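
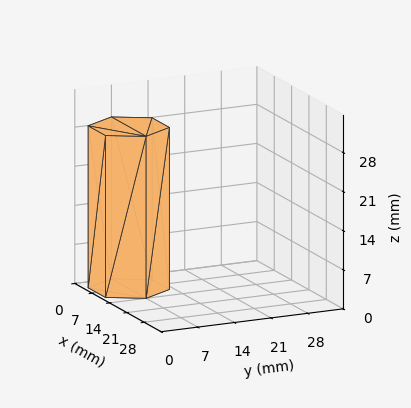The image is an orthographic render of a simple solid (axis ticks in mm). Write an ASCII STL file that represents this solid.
Reading the render: the shape is a regular 6-sided prism (a cylinder approximated with 6 flat sides), circumscribed radius ≈ 7 mm, height ≈ 29 mm (dimensions read to the nearest mm from the axis ticks). For the STL, each face is triangulated and given an outward normal.

solid part
  facet normal 0.0000 0.0000 -1.0000
    outer loop
      vertex 3.5 13.1 0.0
      vertex 10.5 13.1 0.0
      vertex 14.0 7.0 0.0
    endloop
  endfacet
  facet normal 0.0000 0.0000 -1.0000
    outer loop
      vertex 0.0 7.0 0.0
      vertex 3.5 13.1 0.0
      vertex 14.0 7.0 0.0
    endloop
  endfacet
  facet normal 0.0000 0.0000 -1.0000
    outer loop
      vertex 3.5 0.9 0.0
      vertex 0.0 7.0 0.0
      vertex 14.0 7.0 0.0
    endloop
  endfacet
  facet normal 0.0000 0.0000 -1.0000
    outer loop
      vertex 10.5 0.9 0.0
      vertex 3.5 0.9 0.0
      vertex 14.0 7.0 0.0
    endloop
  endfacet
  facet normal 0.0000 0.0000 1.0000
    outer loop
      vertex 14.0 7.0 29.0
      vertex 10.5 13.1 29.0
      vertex 3.5 13.1 29.0
    endloop
  endfacet
  facet normal 0.0000 0.0000 1.0000
    outer loop
      vertex 14.0 7.0 29.0
      vertex 3.5 13.1 29.0
      vertex 0.0 7.0 29.0
    endloop
  endfacet
  facet normal 0.0000 0.0000 1.0000
    outer loop
      vertex 14.0 7.0 29.0
      vertex 0.0 7.0 29.0
      vertex 3.5 0.9 29.0
    endloop
  endfacet
  facet normal 0.0000 0.0000 1.0000
    outer loop
      vertex 14.0 7.0 29.0
      vertex 3.5 0.9 29.0
      vertex 10.5 0.9 29.0
    endloop
  endfacet
  facet normal 0.8674 0.4977 0.0000
    outer loop
      vertex 14.0 7.0 0.0
      vertex 10.5 13.1 0.0
      vertex 10.5 13.1 29.0
    endloop
  endfacet
  facet normal 0.8674 0.4977 0.0000
    outer loop
      vertex 14.0 7.0 0.0
      vertex 10.5 13.1 29.0
      vertex 14.0 7.0 29.0
    endloop
  endfacet
  facet normal 0.0000 1.0000 0.0000
    outer loop
      vertex 10.5 13.1 0.0
      vertex 3.5 13.1 0.0
      vertex 3.5 13.1 29.0
    endloop
  endfacet
  facet normal 0.0000 1.0000 0.0000
    outer loop
      vertex 10.5 13.1 0.0
      vertex 3.5 13.1 29.0
      vertex 10.5 13.1 29.0
    endloop
  endfacet
  facet normal -0.8674 0.4977 0.0000
    outer loop
      vertex 3.5 13.1 0.0
      vertex 0.0 7.0 0.0
      vertex 0.0 7.0 29.0
    endloop
  endfacet
  facet normal -0.8674 0.4977 0.0000
    outer loop
      vertex 3.5 13.1 0.0
      vertex 0.0 7.0 29.0
      vertex 3.5 13.1 29.0
    endloop
  endfacet
  facet normal -0.8674 -0.4977 0.0000
    outer loop
      vertex 0.0 7.0 0.0
      vertex 3.5 0.9 0.0
      vertex 3.5 0.9 29.0
    endloop
  endfacet
  facet normal -0.8674 -0.4977 0.0000
    outer loop
      vertex 0.0 7.0 0.0
      vertex 3.5 0.9 29.0
      vertex 0.0 7.0 29.0
    endloop
  endfacet
  facet normal 0.0000 -1.0000 0.0000
    outer loop
      vertex 3.5 0.9 0.0
      vertex 10.5 0.9 0.0
      vertex 10.5 0.9 29.0
    endloop
  endfacet
  facet normal 0.0000 -1.0000 0.0000
    outer loop
      vertex 3.5 0.9 0.0
      vertex 10.5 0.9 29.0
      vertex 3.5 0.9 29.0
    endloop
  endfacet
  facet normal 0.8674 -0.4977 0.0000
    outer loop
      vertex 10.5 0.9 0.0
      vertex 14.0 7.0 0.0
      vertex 14.0 7.0 29.0
    endloop
  endfacet
  facet normal 0.8674 -0.4977 0.0000
    outer loop
      vertex 10.5 0.9 0.0
      vertex 14.0 7.0 29.0
      vertex 10.5 0.9 29.0
    endloop
  endfacet
endsolid part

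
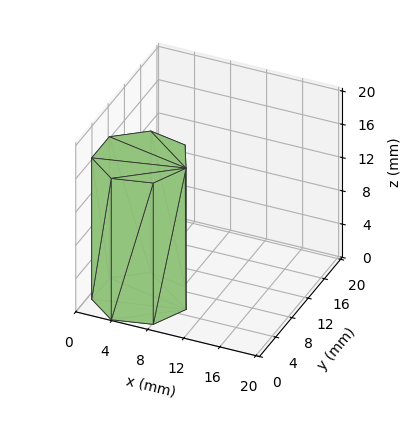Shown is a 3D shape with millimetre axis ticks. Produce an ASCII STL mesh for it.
Reading the render: the shape is a regular 7-sided prism (a cylinder approximated with 7 flat sides), circumscribed radius ≈ 5 mm, height ≈ 17 mm (dimensions read to the nearest mm from the axis ticks). For the STL, each face is triangulated and given an outward normal.

solid part
  facet normal 0.0000 0.0000 -1.0000
    outer loop
      vertex 3.89 9.87 0.00
      vertex 8.12 8.91 0.00
      vertex 10.00 5.00 0.00
    endloop
  endfacet
  facet normal 0.0000 0.0000 -1.0000
    outer loop
      vertex 0.50 7.17 0.00
      vertex 3.89 9.87 0.00
      vertex 10.00 5.00 0.00
    endloop
  endfacet
  facet normal 0.0000 0.0000 -1.0000
    outer loop
      vertex 0.50 2.83 0.00
      vertex 0.50 7.17 0.00
      vertex 10.00 5.00 0.00
    endloop
  endfacet
  facet normal 0.0000 0.0000 -1.0000
    outer loop
      vertex 3.89 0.13 0.00
      vertex 0.50 2.83 0.00
      vertex 10.00 5.00 0.00
    endloop
  endfacet
  facet normal 0.0000 0.0000 -1.0000
    outer loop
      vertex 8.12 1.09 0.00
      vertex 3.89 0.13 0.00
      vertex 10.00 5.00 0.00
    endloop
  endfacet
  facet normal 0.0000 0.0000 1.0000
    outer loop
      vertex 10.00 5.00 17.00
      vertex 8.12 8.91 17.00
      vertex 3.89 9.87 17.00
    endloop
  endfacet
  facet normal 0.0000 0.0000 1.0000
    outer loop
      vertex 10.00 5.00 17.00
      vertex 3.89 9.87 17.00
      vertex 0.50 7.17 17.00
    endloop
  endfacet
  facet normal 0.0000 0.0000 1.0000
    outer loop
      vertex 10.00 5.00 17.00
      vertex 0.50 7.17 17.00
      vertex 0.50 2.83 17.00
    endloop
  endfacet
  facet normal 0.0000 0.0000 1.0000
    outer loop
      vertex 10.00 5.00 17.00
      vertex 0.50 2.83 17.00
      vertex 3.89 0.13 17.00
    endloop
  endfacet
  facet normal 0.0000 0.0000 1.0000
    outer loop
      vertex 10.00 5.00 17.00
      vertex 3.89 0.13 17.00
      vertex 8.12 1.09 17.00
    endloop
  endfacet
  facet normal 0.9012 0.4333 0.0000
    outer loop
      vertex 10.00 5.00 0.00
      vertex 8.12 8.91 0.00
      vertex 8.12 8.91 17.00
    endloop
  endfacet
  facet normal 0.9012 0.4333 0.0000
    outer loop
      vertex 10.00 5.00 0.00
      vertex 8.12 8.91 17.00
      vertex 10.00 5.00 17.00
    endloop
  endfacet
  facet normal 0.2213 0.9752 0.0000
    outer loop
      vertex 8.12 8.91 0.00
      vertex 3.89 9.87 0.00
      vertex 3.89 9.87 17.00
    endloop
  endfacet
  facet normal 0.2213 0.9752 0.0000
    outer loop
      vertex 8.12 8.91 0.00
      vertex 3.89 9.87 17.00
      vertex 8.12 8.91 17.00
    endloop
  endfacet
  facet normal -0.6230 0.7822 0.0000
    outer loop
      vertex 3.89 9.87 0.00
      vertex 0.50 7.17 0.00
      vertex 0.50 7.17 17.00
    endloop
  endfacet
  facet normal -0.6230 0.7822 0.0000
    outer loop
      vertex 3.89 9.87 0.00
      vertex 0.50 7.17 17.00
      vertex 3.89 9.87 17.00
    endloop
  endfacet
  facet normal -1.0000 0.0000 0.0000
    outer loop
      vertex 0.50 7.17 0.00
      vertex 0.50 2.83 0.00
      vertex 0.50 2.83 17.00
    endloop
  endfacet
  facet normal -1.0000 0.0000 0.0000
    outer loop
      vertex 0.50 7.17 0.00
      vertex 0.50 2.83 17.00
      vertex 0.50 7.17 17.00
    endloop
  endfacet
  facet normal -0.6230 -0.7822 0.0000
    outer loop
      vertex 0.50 2.83 0.00
      vertex 3.89 0.13 0.00
      vertex 3.89 0.13 17.00
    endloop
  endfacet
  facet normal -0.6230 -0.7822 0.0000
    outer loop
      vertex 0.50 2.83 0.00
      vertex 3.89 0.13 17.00
      vertex 0.50 2.83 17.00
    endloop
  endfacet
  facet normal 0.2213 -0.9752 0.0000
    outer loop
      vertex 3.89 0.13 0.00
      vertex 8.12 1.09 0.00
      vertex 8.12 1.09 17.00
    endloop
  endfacet
  facet normal 0.2213 -0.9752 0.0000
    outer loop
      vertex 3.89 0.13 0.00
      vertex 8.12 1.09 17.00
      vertex 3.89 0.13 17.00
    endloop
  endfacet
  facet normal 0.9012 -0.4333 0.0000
    outer loop
      vertex 8.12 1.09 0.00
      vertex 10.00 5.00 0.00
      vertex 10.00 5.00 17.00
    endloop
  endfacet
  facet normal 0.9012 -0.4333 0.0000
    outer loop
      vertex 8.12 1.09 0.00
      vertex 10.00 5.00 17.00
      vertex 8.12 1.09 17.00
    endloop
  endfacet
endsolid part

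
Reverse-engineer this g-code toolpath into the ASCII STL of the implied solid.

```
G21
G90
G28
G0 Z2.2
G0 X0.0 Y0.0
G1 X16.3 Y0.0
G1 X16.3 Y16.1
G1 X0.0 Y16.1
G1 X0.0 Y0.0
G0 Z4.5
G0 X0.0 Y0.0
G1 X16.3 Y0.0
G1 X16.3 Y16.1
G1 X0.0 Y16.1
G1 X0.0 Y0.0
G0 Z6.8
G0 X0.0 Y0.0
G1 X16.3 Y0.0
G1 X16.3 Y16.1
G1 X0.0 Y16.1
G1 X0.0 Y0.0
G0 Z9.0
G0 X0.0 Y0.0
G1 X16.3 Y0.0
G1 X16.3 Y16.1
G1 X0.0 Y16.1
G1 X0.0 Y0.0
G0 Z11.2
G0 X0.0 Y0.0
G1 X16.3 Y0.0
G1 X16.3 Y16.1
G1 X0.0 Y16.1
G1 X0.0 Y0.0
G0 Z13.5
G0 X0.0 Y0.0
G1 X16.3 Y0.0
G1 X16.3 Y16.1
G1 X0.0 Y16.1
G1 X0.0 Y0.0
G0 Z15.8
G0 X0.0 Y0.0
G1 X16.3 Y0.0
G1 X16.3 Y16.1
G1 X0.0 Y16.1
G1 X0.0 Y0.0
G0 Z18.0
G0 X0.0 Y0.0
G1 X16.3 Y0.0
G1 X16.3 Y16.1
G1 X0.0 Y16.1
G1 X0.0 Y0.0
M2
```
solid part
  facet normal 0.0000 0.0000 -1.0000
    outer loop
      vertex 16.3 16.1 0.0
      vertex 16.3 0.0 0.0
      vertex 0.0 0.0 0.0
    endloop
  endfacet
  facet normal 0.0000 0.0000 -1.0000
    outer loop
      vertex 0.0 16.1 0.0
      vertex 16.3 16.1 0.0
      vertex 0.0 0.0 0.0
    endloop
  endfacet
  facet normal 0.0000 0.0000 1.0000
    outer loop
      vertex 0.0 0.0 18.0
      vertex 16.3 0.0 18.0
      vertex 16.3 16.1 18.0
    endloop
  endfacet
  facet normal 0.0000 0.0000 1.0000
    outer loop
      vertex 0.0 0.0 18.0
      vertex 16.3 16.1 18.0
      vertex 0.0 16.1 18.0
    endloop
  endfacet
  facet normal 0.0000 -1.0000 0.0000
    outer loop
      vertex 0.0 0.0 0.0
      vertex 16.3 0.0 0.0
      vertex 16.3 0.0 18.0
    endloop
  endfacet
  facet normal 0.0000 -1.0000 0.0000
    outer loop
      vertex 0.0 0.0 0.0
      vertex 16.3 0.0 18.0
      vertex 0.0 0.0 18.0
    endloop
  endfacet
  facet normal 0.0000 1.0000 0.0000
    outer loop
      vertex 16.3 16.1 18.0
      vertex 16.3 16.1 0.0
      vertex 0.0 16.1 0.0
    endloop
  endfacet
  facet normal 0.0000 1.0000 0.0000
    outer loop
      vertex 0.0 16.1 18.0
      vertex 16.3 16.1 18.0
      vertex 0.0 16.1 0.0
    endloop
  endfacet
  facet normal -1.0000 0.0000 0.0000
    outer loop
      vertex 0.0 16.1 18.0
      vertex 0.0 16.1 0.0
      vertex 0.0 0.0 0.0
    endloop
  endfacet
  facet normal -1.0000 0.0000 0.0000
    outer loop
      vertex 0.0 0.0 18.0
      vertex 0.0 16.1 18.0
      vertex 0.0 0.0 0.0
    endloop
  endfacet
  facet normal 1.0000 0.0000 0.0000
    outer loop
      vertex 16.3 0.0 0.0
      vertex 16.3 16.1 0.0
      vertex 16.3 16.1 18.0
    endloop
  endfacet
  facet normal 1.0000 0.0000 0.0000
    outer loop
      vertex 16.3 0.0 0.0
      vertex 16.3 16.1 18.0
      vertex 16.3 0.0 18.0
    endloop
  endfacet
endsolid part

The G0 Z moves step by Δz≈2.2 mm. Every layer's G1 loop is the same polygon, so the solid is a straight extrusion of it from z=0 to z≈18. Closing with flat bottom and top caps and triangulating gives 12 facets — a rectangular box, roughly 16.3 × 16.1 mm footprint and 18 mm tall.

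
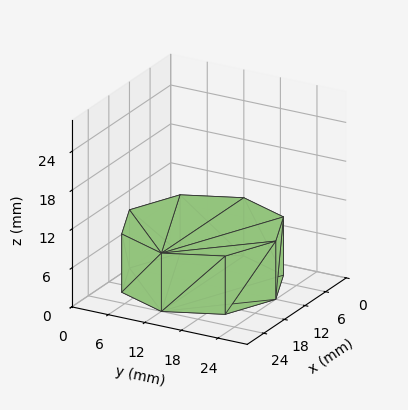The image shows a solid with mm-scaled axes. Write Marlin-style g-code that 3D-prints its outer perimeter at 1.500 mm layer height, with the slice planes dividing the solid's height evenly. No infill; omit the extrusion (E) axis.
Reading the render: the shape is a regular 8-sided prism (a cylinder approximated with 8 flat sides), circumscribed radius ≈ 12 mm, height ≈ 9 mm (dimensions read to the nearest mm from the axis ticks). For the g-code, the solid's height is divided into equal slices at the stated Δz and each level perimeter traced with G1 moves after a G0 lift.

; perimeter-only toolpath
G21 ; units = mm
G90 ; absolute positioning
G28 ; home
; layer 1
G0 Z1.500
G0 X24.000 Y12.000
G1 X20.485 Y20.485
G1 X12.000 Y24.000
G1 X3.515 Y20.485
G1 X0.000 Y12.000
G1 X3.515 Y3.515
G1 X12.000 Y0.000
G1 X20.485 Y3.515
G1 X24.000 Y12.000
; layer 2
G0 Z3.000
G0 X24.000 Y12.000
G1 X20.485 Y20.485
G1 X12.000 Y24.000
G1 X3.515 Y20.485
G1 X0.000 Y12.000
G1 X3.515 Y3.515
G1 X12.000 Y0.000
G1 X20.485 Y3.515
G1 X24.000 Y12.000
; layer 3
G0 Z4.500
G0 X24.000 Y12.000
G1 X20.485 Y20.485
G1 X12.000 Y24.000
G1 X3.515 Y20.485
G1 X0.000 Y12.000
G1 X3.515 Y3.515
G1 X12.000 Y0.000
G1 X20.485 Y3.515
G1 X24.000 Y12.000
; layer 4
G0 Z6.000
G0 X24.000 Y12.000
G1 X20.485 Y20.485
G1 X12.000 Y24.000
G1 X3.515 Y20.485
G1 X0.000 Y12.000
G1 X3.515 Y3.515
G1 X12.000 Y0.000
G1 X20.485 Y3.515
G1 X24.000 Y12.000
; layer 5
G0 Z7.500
G0 X24.000 Y12.000
G1 X20.485 Y20.485
G1 X12.000 Y24.000
G1 X3.515 Y20.485
G1 X0.000 Y12.000
G1 X3.515 Y3.515
G1 X12.000 Y0.000
G1 X20.485 Y3.515
G1 X24.000 Y12.000
; layer 6
G0 Z9.000
G0 X24.000 Y12.000
G1 X20.485 Y20.485
G1 X12.000 Y24.000
G1 X3.515 Y20.485
G1 X0.000 Y12.000
G1 X3.515 Y3.515
G1 X12.000 Y0.000
G1 X20.485 Y3.515
G1 X24.000 Y12.000
M2 ; end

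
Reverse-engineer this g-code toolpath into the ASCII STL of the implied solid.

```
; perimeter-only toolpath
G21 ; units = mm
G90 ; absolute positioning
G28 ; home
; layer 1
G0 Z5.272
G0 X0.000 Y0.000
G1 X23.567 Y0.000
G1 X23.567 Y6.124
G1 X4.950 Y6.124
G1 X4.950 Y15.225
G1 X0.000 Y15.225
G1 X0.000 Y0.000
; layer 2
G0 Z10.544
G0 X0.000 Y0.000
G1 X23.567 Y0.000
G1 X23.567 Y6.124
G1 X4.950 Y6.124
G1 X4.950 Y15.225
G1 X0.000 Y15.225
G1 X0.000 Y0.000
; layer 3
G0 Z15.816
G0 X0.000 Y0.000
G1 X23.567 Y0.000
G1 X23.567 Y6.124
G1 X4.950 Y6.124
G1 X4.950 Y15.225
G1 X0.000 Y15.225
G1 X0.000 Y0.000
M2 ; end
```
solid part
  facet normal 0.0000 0.0000 -1.0000
    outer loop
      vertex 23.567 6.124 0.000
      vertex 23.567 0.000 0.000
      vertex 0.000 0.000 0.000
    endloop
  endfacet
  facet normal 0.0000 0.0000 -1.0000
    outer loop
      vertex 4.950 6.124 0.000
      vertex 23.567 6.124 0.000
      vertex 0.000 0.000 0.000
    endloop
  endfacet
  facet normal 0.0000 0.0000 -1.0000
    outer loop
      vertex 4.950 15.225 0.000
      vertex 4.950 6.124 0.000
      vertex 0.000 0.000 0.000
    endloop
  endfacet
  facet normal 0.0000 0.0000 -1.0000
    outer loop
      vertex 0.000 15.225 0.000
      vertex 4.950 15.225 0.000
      vertex 0.000 0.000 0.000
    endloop
  endfacet
  facet normal 0.0000 0.0000 1.0000
    outer loop
      vertex 0.000 0.000 15.816
      vertex 23.567 0.000 15.816
      vertex 23.567 6.124 15.816
    endloop
  endfacet
  facet normal 0.0000 0.0000 1.0000
    outer loop
      vertex 0.000 0.000 15.816
      vertex 23.567 6.124 15.816
      vertex 4.950 6.124 15.816
    endloop
  endfacet
  facet normal 0.0000 0.0000 1.0000
    outer loop
      vertex 0.000 0.000 15.816
      vertex 4.950 6.124 15.816
      vertex 4.950 15.225 15.816
    endloop
  endfacet
  facet normal 0.0000 0.0000 1.0000
    outer loop
      vertex 0.000 0.000 15.816
      vertex 4.950 15.225 15.816
      vertex 0.000 15.225 15.816
    endloop
  endfacet
  facet normal 0.0000 -1.0000 0.0000
    outer loop
      vertex 0.000 0.000 0.000
      vertex 23.567 0.000 0.000
      vertex 23.567 0.000 15.816
    endloop
  endfacet
  facet normal 0.0000 -1.0000 0.0000
    outer loop
      vertex 0.000 0.000 0.000
      vertex 23.567 0.000 15.816
      vertex 0.000 0.000 15.816
    endloop
  endfacet
  facet normal 1.0000 0.0000 0.0000
    outer loop
      vertex 23.567 0.000 0.000
      vertex 23.567 6.124 0.000
      vertex 23.567 6.124 15.816
    endloop
  endfacet
  facet normal 1.0000 0.0000 0.0000
    outer loop
      vertex 23.567 0.000 0.000
      vertex 23.567 6.124 15.816
      vertex 23.567 0.000 15.816
    endloop
  endfacet
  facet normal 0.0000 1.0000 0.0000
    outer loop
      vertex 23.567 6.124 0.000
      vertex 4.950 6.124 0.000
      vertex 4.950 6.124 15.816
    endloop
  endfacet
  facet normal 0.0000 1.0000 0.0000
    outer loop
      vertex 23.567 6.124 0.000
      vertex 4.950 6.124 15.816
      vertex 23.567 6.124 15.816
    endloop
  endfacet
  facet normal 1.0000 0.0000 0.0000
    outer loop
      vertex 4.950 6.124 0.000
      vertex 4.950 15.225 0.000
      vertex 4.950 15.225 15.816
    endloop
  endfacet
  facet normal 1.0000 0.0000 0.0000
    outer loop
      vertex 4.950 6.124 0.000
      vertex 4.950 15.225 15.816
      vertex 4.950 6.124 15.816
    endloop
  endfacet
  facet normal 0.0000 1.0000 0.0000
    outer loop
      vertex 4.950 15.225 0.000
      vertex 0.000 15.225 0.000
      vertex 0.000 15.225 15.816
    endloop
  endfacet
  facet normal 0.0000 1.0000 0.0000
    outer loop
      vertex 4.950 15.225 0.000
      vertex 0.000 15.225 15.816
      vertex 4.950 15.225 15.816
    endloop
  endfacet
  facet normal -1.0000 0.0000 0.0000
    outer loop
      vertex 0.000 15.225 0.000
      vertex 0.000 0.000 0.000
      vertex 0.000 0.000 15.816
    endloop
  endfacet
  facet normal -1.0000 0.0000 0.0000
    outer loop
      vertex 0.000 15.225 0.000
      vertex 0.000 0.000 15.816
      vertex 0.000 15.225 15.816
    endloop
  endfacet
endsolid part

The G0 Z moves step by Δz≈5.272 mm. Every layer's G1 loop is the same polygon, so the solid is a straight extrusion of it from z=0 to z≈15.8. Closing with flat bottom and top caps and triangulating gives 20 facets — an L-shaped prism: outer 23.6 × 15.2 mm, arm thicknesses ≈ 6.12 mm (horizontal) and 4.95 mm (vertical), extruded 15.8 mm in z.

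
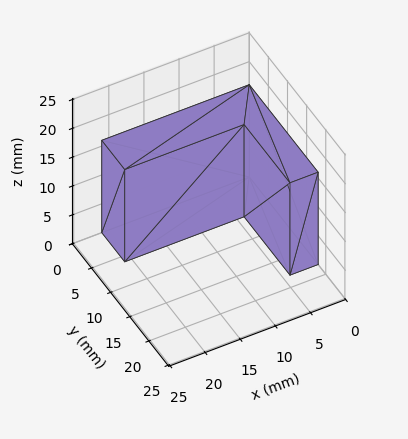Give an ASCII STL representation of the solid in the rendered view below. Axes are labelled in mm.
Reading the render: the shape is an L-shaped prism: outer 21 × 18 mm, arm thicknesses ≈ 6 mm (horizontal) and 4 mm (vertical), extruded 16 mm in z (dimensions read to the nearest mm from the axis ticks). For the STL, each face is triangulated and given an outward normal.

solid part
  facet normal 0.0000 0.0000 -1.0000
    outer loop
      vertex 21.0 6.0 0.0
      vertex 21.0 0.0 0.0
      vertex 0.0 0.0 0.0
    endloop
  endfacet
  facet normal 0.0000 0.0000 -1.0000
    outer loop
      vertex 4.0 6.0 0.0
      vertex 21.0 6.0 0.0
      vertex 0.0 0.0 0.0
    endloop
  endfacet
  facet normal 0.0000 0.0000 -1.0000
    outer loop
      vertex 4.0 18.0 0.0
      vertex 4.0 6.0 0.0
      vertex 0.0 0.0 0.0
    endloop
  endfacet
  facet normal 0.0000 0.0000 -1.0000
    outer loop
      vertex 0.0 18.0 0.0
      vertex 4.0 18.0 0.0
      vertex 0.0 0.0 0.0
    endloop
  endfacet
  facet normal 0.0000 0.0000 1.0000
    outer loop
      vertex 0.0 0.0 16.0
      vertex 21.0 0.0 16.0
      vertex 21.0 6.0 16.0
    endloop
  endfacet
  facet normal 0.0000 0.0000 1.0000
    outer loop
      vertex 0.0 0.0 16.0
      vertex 21.0 6.0 16.0
      vertex 4.0 6.0 16.0
    endloop
  endfacet
  facet normal 0.0000 0.0000 1.0000
    outer loop
      vertex 0.0 0.0 16.0
      vertex 4.0 6.0 16.0
      vertex 4.0 18.0 16.0
    endloop
  endfacet
  facet normal 0.0000 0.0000 1.0000
    outer loop
      vertex 0.0 0.0 16.0
      vertex 4.0 18.0 16.0
      vertex 0.0 18.0 16.0
    endloop
  endfacet
  facet normal 0.0000 -1.0000 0.0000
    outer loop
      vertex 0.0 0.0 0.0
      vertex 21.0 0.0 0.0
      vertex 21.0 0.0 16.0
    endloop
  endfacet
  facet normal 0.0000 -1.0000 0.0000
    outer loop
      vertex 0.0 0.0 0.0
      vertex 21.0 0.0 16.0
      vertex 0.0 0.0 16.0
    endloop
  endfacet
  facet normal 1.0000 0.0000 0.0000
    outer loop
      vertex 21.0 0.0 0.0
      vertex 21.0 6.0 0.0
      vertex 21.0 6.0 16.0
    endloop
  endfacet
  facet normal 1.0000 0.0000 0.0000
    outer loop
      vertex 21.0 0.0 0.0
      vertex 21.0 6.0 16.0
      vertex 21.0 0.0 16.0
    endloop
  endfacet
  facet normal 0.0000 1.0000 0.0000
    outer loop
      vertex 21.0 6.0 0.0
      vertex 4.0 6.0 0.0
      vertex 4.0 6.0 16.0
    endloop
  endfacet
  facet normal 0.0000 1.0000 0.0000
    outer loop
      vertex 21.0 6.0 0.0
      vertex 4.0 6.0 16.0
      vertex 21.0 6.0 16.0
    endloop
  endfacet
  facet normal 1.0000 0.0000 0.0000
    outer loop
      vertex 4.0 6.0 0.0
      vertex 4.0 18.0 0.0
      vertex 4.0 18.0 16.0
    endloop
  endfacet
  facet normal 1.0000 0.0000 0.0000
    outer loop
      vertex 4.0 6.0 0.0
      vertex 4.0 18.0 16.0
      vertex 4.0 6.0 16.0
    endloop
  endfacet
  facet normal 0.0000 1.0000 0.0000
    outer loop
      vertex 4.0 18.0 0.0
      vertex 0.0 18.0 0.0
      vertex 0.0 18.0 16.0
    endloop
  endfacet
  facet normal 0.0000 1.0000 0.0000
    outer loop
      vertex 4.0 18.0 0.0
      vertex 0.0 18.0 16.0
      vertex 4.0 18.0 16.0
    endloop
  endfacet
  facet normal -1.0000 0.0000 0.0000
    outer loop
      vertex 0.0 18.0 0.0
      vertex 0.0 0.0 0.0
      vertex 0.0 0.0 16.0
    endloop
  endfacet
  facet normal -1.0000 0.0000 0.0000
    outer loop
      vertex 0.0 18.0 0.0
      vertex 0.0 0.0 16.0
      vertex 0.0 18.0 16.0
    endloop
  endfacet
endsolid part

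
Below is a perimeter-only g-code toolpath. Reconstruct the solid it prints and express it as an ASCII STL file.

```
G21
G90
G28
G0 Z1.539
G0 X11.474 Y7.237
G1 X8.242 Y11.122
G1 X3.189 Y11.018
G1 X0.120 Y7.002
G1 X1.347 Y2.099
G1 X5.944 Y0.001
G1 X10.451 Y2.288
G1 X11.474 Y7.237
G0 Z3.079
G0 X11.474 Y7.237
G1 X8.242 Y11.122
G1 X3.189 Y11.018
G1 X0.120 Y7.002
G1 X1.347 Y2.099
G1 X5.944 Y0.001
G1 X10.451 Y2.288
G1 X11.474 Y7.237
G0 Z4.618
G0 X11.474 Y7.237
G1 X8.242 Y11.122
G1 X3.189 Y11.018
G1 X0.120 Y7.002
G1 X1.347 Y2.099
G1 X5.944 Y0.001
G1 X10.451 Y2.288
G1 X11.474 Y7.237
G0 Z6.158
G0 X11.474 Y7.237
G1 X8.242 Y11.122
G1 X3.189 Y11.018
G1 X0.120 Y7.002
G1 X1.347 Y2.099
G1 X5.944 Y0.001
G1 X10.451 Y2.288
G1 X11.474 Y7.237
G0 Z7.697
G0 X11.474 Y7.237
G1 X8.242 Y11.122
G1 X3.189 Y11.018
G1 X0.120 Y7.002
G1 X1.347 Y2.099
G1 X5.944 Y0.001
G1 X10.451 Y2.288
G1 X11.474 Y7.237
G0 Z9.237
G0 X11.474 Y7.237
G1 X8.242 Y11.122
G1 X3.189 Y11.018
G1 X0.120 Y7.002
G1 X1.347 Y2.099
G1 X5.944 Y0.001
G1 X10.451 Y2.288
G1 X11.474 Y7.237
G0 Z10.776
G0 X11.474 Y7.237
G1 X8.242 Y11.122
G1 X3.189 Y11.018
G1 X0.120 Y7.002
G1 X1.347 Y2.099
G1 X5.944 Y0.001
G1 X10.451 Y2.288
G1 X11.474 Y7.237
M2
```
solid part
  facet normal 0.0000 0.0000 -1.0000
    outer loop
      vertex 3.189 11.018 0.000
      vertex 8.242 11.122 0.000
      vertex 11.474 7.237 0.000
    endloop
  endfacet
  facet normal 0.0000 0.0000 -1.0000
    outer loop
      vertex 0.120 7.002 0.000
      vertex 3.189 11.018 0.000
      vertex 11.474 7.237 0.000
    endloop
  endfacet
  facet normal 0.0000 0.0000 -1.0000
    outer loop
      vertex 1.347 2.099 0.000
      vertex 0.120 7.002 0.000
      vertex 11.474 7.237 0.000
    endloop
  endfacet
  facet normal 0.0000 0.0000 -1.0000
    outer loop
      vertex 5.944 0.001 0.000
      vertex 1.347 2.099 0.000
      vertex 11.474 7.237 0.000
    endloop
  endfacet
  facet normal 0.0000 0.0000 -1.0000
    outer loop
      vertex 10.451 2.288 0.000
      vertex 5.944 0.001 0.000
      vertex 11.474 7.237 0.000
    endloop
  endfacet
  facet normal 0.0000 0.0000 1.0000
    outer loop
      vertex 11.474 7.237 10.776
      vertex 8.242 11.122 10.776
      vertex 3.189 11.018 10.776
    endloop
  endfacet
  facet normal 0.0000 0.0000 1.0000
    outer loop
      vertex 11.474 7.237 10.776
      vertex 3.189 11.018 10.776
      vertex 0.120 7.002 10.776
    endloop
  endfacet
  facet normal 0.0000 0.0000 1.0000
    outer loop
      vertex 11.474 7.237 10.776
      vertex 0.120 7.002 10.776
      vertex 1.347 2.099 10.776
    endloop
  endfacet
  facet normal 0.0000 0.0000 1.0000
    outer loop
      vertex 11.474 7.237 10.776
      vertex 1.347 2.099 10.776
      vertex 5.944 0.001 10.776
    endloop
  endfacet
  facet normal 0.0000 0.0000 1.0000
    outer loop
      vertex 11.474 7.237 10.776
      vertex 5.944 0.001 10.776
      vertex 10.451 2.288 10.776
    endloop
  endfacet
  facet normal 0.7688 0.6395 0.0000
    outer loop
      vertex 11.474 7.237 0.000
      vertex 8.242 11.122 0.000
      vertex 8.242 11.122 10.776
    endloop
  endfacet
  facet normal 0.7688 0.6395 0.0000
    outer loop
      vertex 11.474 7.237 0.000
      vertex 8.242 11.122 10.776
      vertex 11.474 7.237 10.776
    endloop
  endfacet
  facet normal -0.0206 0.9998 0.0000
    outer loop
      vertex 8.242 11.122 0.000
      vertex 3.189 11.018 0.000
      vertex 3.189 11.018 10.776
    endloop
  endfacet
  facet normal -0.0206 0.9998 0.0000
    outer loop
      vertex 8.242 11.122 0.000
      vertex 3.189 11.018 10.776
      vertex 8.242 11.122 10.776
    endloop
  endfacet
  facet normal -0.7946 0.6072 0.0000
    outer loop
      vertex 3.189 11.018 0.000
      vertex 0.120 7.002 0.000
      vertex 0.120 7.002 10.776
    endloop
  endfacet
  facet normal -0.7946 0.6072 0.0000
    outer loop
      vertex 3.189 11.018 0.000
      vertex 0.120 7.002 10.776
      vertex 3.189 11.018 10.776
    endloop
  endfacet
  facet normal -0.9701 -0.2428 0.0000
    outer loop
      vertex 0.120 7.002 0.000
      vertex 1.347 2.099 0.000
      vertex 1.347 2.099 10.776
    endloop
  endfacet
  facet normal -0.9701 -0.2428 0.0000
    outer loop
      vertex 0.120 7.002 0.000
      vertex 1.347 2.099 10.776
      vertex 0.120 7.002 10.776
    endloop
  endfacet
  facet normal -0.4152 -0.9097 0.0000
    outer loop
      vertex 1.347 2.099 0.000
      vertex 5.944 0.001 0.000
      vertex 5.944 0.001 10.776
    endloop
  endfacet
  facet normal -0.4152 -0.9097 0.0000
    outer loop
      vertex 1.347 2.099 0.000
      vertex 5.944 0.001 10.776
      vertex 1.347 2.099 10.776
    endloop
  endfacet
  facet normal 0.4525 -0.8918 0.0000
    outer loop
      vertex 5.944 0.001 0.000
      vertex 10.451 2.288 0.000
      vertex 10.451 2.288 10.776
    endloop
  endfacet
  facet normal 0.4525 -0.8918 0.0000
    outer loop
      vertex 5.944 0.001 0.000
      vertex 10.451 2.288 10.776
      vertex 5.944 0.001 10.776
    endloop
  endfacet
  facet normal 0.9793 -0.2024 0.0000
    outer loop
      vertex 10.451 2.288 0.000
      vertex 11.474 7.237 0.000
      vertex 11.474 7.237 10.776
    endloop
  endfacet
  facet normal 0.9793 -0.2024 0.0000
    outer loop
      vertex 10.451 2.288 0.000
      vertex 11.474 7.237 10.776
      vertex 10.451 2.288 10.776
    endloop
  endfacet
endsolid part

The G0 Z moves step by Δz≈1.539 mm. Every layer's G1 loop is the same polygon, so the solid is a straight extrusion of it from z=0 to z≈10.8. Closing with flat bottom and top caps and triangulating gives 24 facets — a regular 7-sided prism (a cylinder approximated with 7 flat sides), circumscribed radius ≈ 5.82 mm, height ≈ 10.8 mm.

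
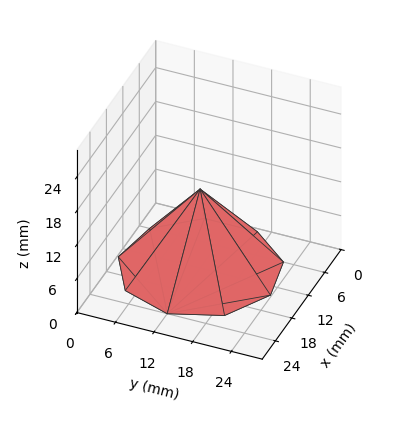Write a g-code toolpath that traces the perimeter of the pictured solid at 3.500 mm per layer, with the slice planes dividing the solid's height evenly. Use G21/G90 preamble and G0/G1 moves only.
Reading the render: the shape is a regular 9-sided pyramid, base circumscribed radius ≈ 12 mm, apex at z ≈ 14 mm (dimensions read to the nearest mm from the axis ticks). For the g-code, the solid's height is divided into equal slices at the stated Δz and each level perimeter traced with G1 moves after a G0 lift.

; perimeter-only toolpath
G21 ; units = mm
G90 ; absolute positioning
G28 ; home
; layer 1
G0 Z3.500
G0 X21.000 Y12.000
G1 X18.895 Y17.785
G1 X13.563 Y20.864
G1 X7.500 Y19.794
G1 X3.543 Y15.078
G1 X3.543 Y8.922
G1 X7.500 Y4.206
G1 X13.563 Y3.136
G1 X18.895 Y6.215
G1 X21.000 Y12.000
; layer 2
G0 Z7.000
G0 X18.000 Y12.000
G1 X16.596 Y15.857
G1 X13.042 Y17.909
G1 X9.000 Y17.196
G1 X6.362 Y14.052
G1 X6.362 Y9.948
G1 X9.000 Y6.804
G1 X13.042 Y6.091
G1 X16.596 Y8.143
G1 X18.000 Y12.000
; layer 3
G0 Z10.500
G0 X15.000 Y12.000
G1 X14.298 Y13.928
G1 X12.521 Y14.954
G1 X10.500 Y14.598
G1 X9.181 Y13.026
G1 X9.181 Y10.974
G1 X10.500 Y9.402
G1 X12.521 Y9.046
G1 X14.298 Y10.072
G1 X15.000 Y12.000
M2 ; end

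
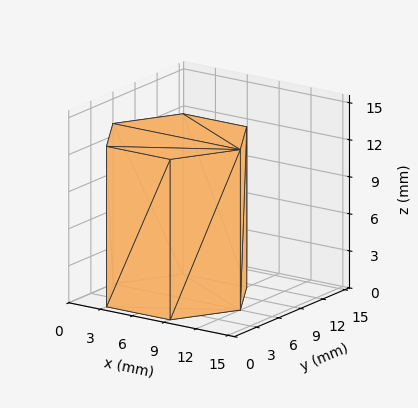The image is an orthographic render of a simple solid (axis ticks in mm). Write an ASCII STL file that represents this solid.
Reading the render: the shape is a regular 6-sided prism (a cylinder approximated with 6 flat sides), circumscribed radius ≈ 6 mm, height ≈ 13 mm (dimensions read to the nearest mm from the axis ticks). For the STL, each face is triangulated and given an outward normal.

solid part
  facet normal 0.0000 0.0000 -1.0000
    outer loop
      vertex 3.0 11.2 0.0
      vertex 9.0 11.2 0.0
      vertex 12.0 6.0 0.0
    endloop
  endfacet
  facet normal 0.0000 0.0000 -1.0000
    outer loop
      vertex 0.0 6.0 0.0
      vertex 3.0 11.2 0.0
      vertex 12.0 6.0 0.0
    endloop
  endfacet
  facet normal 0.0000 0.0000 -1.0000
    outer loop
      vertex 3.0 0.8 0.0
      vertex 0.0 6.0 0.0
      vertex 12.0 6.0 0.0
    endloop
  endfacet
  facet normal 0.0000 0.0000 -1.0000
    outer loop
      vertex 9.0 0.8 0.0
      vertex 3.0 0.8 0.0
      vertex 12.0 6.0 0.0
    endloop
  endfacet
  facet normal 0.0000 0.0000 1.0000
    outer loop
      vertex 12.0 6.0 13.0
      vertex 9.0 11.2 13.0
      vertex 3.0 11.2 13.0
    endloop
  endfacet
  facet normal 0.0000 0.0000 1.0000
    outer loop
      vertex 12.0 6.0 13.0
      vertex 3.0 11.2 13.0
      vertex 0.0 6.0 13.0
    endloop
  endfacet
  facet normal 0.0000 0.0000 1.0000
    outer loop
      vertex 12.0 6.0 13.0
      vertex 0.0 6.0 13.0
      vertex 3.0 0.8 13.0
    endloop
  endfacet
  facet normal 0.0000 0.0000 1.0000
    outer loop
      vertex 12.0 6.0 13.0
      vertex 3.0 0.8 13.0
      vertex 9.0 0.8 13.0
    endloop
  endfacet
  facet normal 0.8662 0.4997 0.0000
    outer loop
      vertex 12.0 6.0 0.0
      vertex 9.0 11.2 0.0
      vertex 9.0 11.2 13.0
    endloop
  endfacet
  facet normal 0.8662 0.4997 0.0000
    outer loop
      vertex 12.0 6.0 0.0
      vertex 9.0 11.2 13.0
      vertex 12.0 6.0 13.0
    endloop
  endfacet
  facet normal 0.0000 1.0000 0.0000
    outer loop
      vertex 9.0 11.2 0.0
      vertex 3.0 11.2 0.0
      vertex 3.0 11.2 13.0
    endloop
  endfacet
  facet normal 0.0000 1.0000 0.0000
    outer loop
      vertex 9.0 11.2 0.0
      vertex 3.0 11.2 13.0
      vertex 9.0 11.2 13.0
    endloop
  endfacet
  facet normal -0.8662 0.4997 0.0000
    outer loop
      vertex 3.0 11.2 0.0
      vertex 0.0 6.0 0.0
      vertex 0.0 6.0 13.0
    endloop
  endfacet
  facet normal -0.8662 0.4997 0.0000
    outer loop
      vertex 3.0 11.2 0.0
      vertex 0.0 6.0 13.0
      vertex 3.0 11.2 13.0
    endloop
  endfacet
  facet normal -0.8662 -0.4997 0.0000
    outer loop
      vertex 0.0 6.0 0.0
      vertex 3.0 0.8 0.0
      vertex 3.0 0.8 13.0
    endloop
  endfacet
  facet normal -0.8662 -0.4997 0.0000
    outer loop
      vertex 0.0 6.0 0.0
      vertex 3.0 0.8 13.0
      vertex 0.0 6.0 13.0
    endloop
  endfacet
  facet normal 0.0000 -1.0000 0.0000
    outer loop
      vertex 3.0 0.8 0.0
      vertex 9.0 0.8 0.0
      vertex 9.0 0.8 13.0
    endloop
  endfacet
  facet normal 0.0000 -1.0000 0.0000
    outer loop
      vertex 3.0 0.8 0.0
      vertex 9.0 0.8 13.0
      vertex 3.0 0.8 13.0
    endloop
  endfacet
  facet normal 0.8662 -0.4997 0.0000
    outer loop
      vertex 9.0 0.8 0.0
      vertex 12.0 6.0 0.0
      vertex 12.0 6.0 13.0
    endloop
  endfacet
  facet normal 0.8662 -0.4997 0.0000
    outer loop
      vertex 9.0 0.8 0.0
      vertex 12.0 6.0 13.0
      vertex 9.0 0.8 13.0
    endloop
  endfacet
endsolid part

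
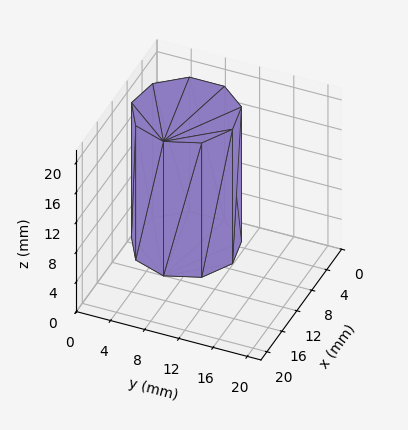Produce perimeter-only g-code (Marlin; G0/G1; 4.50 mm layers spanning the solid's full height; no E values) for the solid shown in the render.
Reading the render: the shape is a regular 9-sided prism (a cylinder approximated with 9 flat sides), circumscribed radius ≈ 6 mm, height ≈ 18 mm (dimensions read to the nearest mm from the axis ticks). For the g-code, the solid's height is divided into equal slices at the stated Δz and each level perimeter traced with G1 moves after a G0 lift.

; perimeter-only toolpath
G21 ; units = mm
G90 ; absolute positioning
G28 ; home
; layer 1
G0 Z4.50
G0 X12.00 Y6.00
G1 X10.60 Y9.86
G1 X7.04 Y11.91
G1 X3.00 Y11.20
G1 X0.36 Y8.05
G1 X0.36 Y3.95
G1 X3.00 Y0.80
G1 X7.04 Y0.09
G1 X10.60 Y2.14
G1 X12.00 Y6.00
; layer 2
G0 Z9.00
G0 X12.00 Y6.00
G1 X10.60 Y9.86
G1 X7.04 Y11.91
G1 X3.00 Y11.20
G1 X0.36 Y8.05
G1 X0.36 Y3.95
G1 X3.00 Y0.80
G1 X7.04 Y0.09
G1 X10.60 Y2.14
G1 X12.00 Y6.00
; layer 3
G0 Z13.50
G0 X12.00 Y6.00
G1 X10.60 Y9.86
G1 X7.04 Y11.91
G1 X3.00 Y11.20
G1 X0.36 Y8.05
G1 X0.36 Y3.95
G1 X3.00 Y0.80
G1 X7.04 Y0.09
G1 X10.60 Y2.14
G1 X12.00 Y6.00
; layer 4
G0 Z18.00
G0 X12.00 Y6.00
G1 X10.60 Y9.86
G1 X7.04 Y11.91
G1 X3.00 Y11.20
G1 X0.36 Y8.05
G1 X0.36 Y3.95
G1 X3.00 Y0.80
G1 X7.04 Y0.09
G1 X10.60 Y2.14
G1 X12.00 Y6.00
M2 ; end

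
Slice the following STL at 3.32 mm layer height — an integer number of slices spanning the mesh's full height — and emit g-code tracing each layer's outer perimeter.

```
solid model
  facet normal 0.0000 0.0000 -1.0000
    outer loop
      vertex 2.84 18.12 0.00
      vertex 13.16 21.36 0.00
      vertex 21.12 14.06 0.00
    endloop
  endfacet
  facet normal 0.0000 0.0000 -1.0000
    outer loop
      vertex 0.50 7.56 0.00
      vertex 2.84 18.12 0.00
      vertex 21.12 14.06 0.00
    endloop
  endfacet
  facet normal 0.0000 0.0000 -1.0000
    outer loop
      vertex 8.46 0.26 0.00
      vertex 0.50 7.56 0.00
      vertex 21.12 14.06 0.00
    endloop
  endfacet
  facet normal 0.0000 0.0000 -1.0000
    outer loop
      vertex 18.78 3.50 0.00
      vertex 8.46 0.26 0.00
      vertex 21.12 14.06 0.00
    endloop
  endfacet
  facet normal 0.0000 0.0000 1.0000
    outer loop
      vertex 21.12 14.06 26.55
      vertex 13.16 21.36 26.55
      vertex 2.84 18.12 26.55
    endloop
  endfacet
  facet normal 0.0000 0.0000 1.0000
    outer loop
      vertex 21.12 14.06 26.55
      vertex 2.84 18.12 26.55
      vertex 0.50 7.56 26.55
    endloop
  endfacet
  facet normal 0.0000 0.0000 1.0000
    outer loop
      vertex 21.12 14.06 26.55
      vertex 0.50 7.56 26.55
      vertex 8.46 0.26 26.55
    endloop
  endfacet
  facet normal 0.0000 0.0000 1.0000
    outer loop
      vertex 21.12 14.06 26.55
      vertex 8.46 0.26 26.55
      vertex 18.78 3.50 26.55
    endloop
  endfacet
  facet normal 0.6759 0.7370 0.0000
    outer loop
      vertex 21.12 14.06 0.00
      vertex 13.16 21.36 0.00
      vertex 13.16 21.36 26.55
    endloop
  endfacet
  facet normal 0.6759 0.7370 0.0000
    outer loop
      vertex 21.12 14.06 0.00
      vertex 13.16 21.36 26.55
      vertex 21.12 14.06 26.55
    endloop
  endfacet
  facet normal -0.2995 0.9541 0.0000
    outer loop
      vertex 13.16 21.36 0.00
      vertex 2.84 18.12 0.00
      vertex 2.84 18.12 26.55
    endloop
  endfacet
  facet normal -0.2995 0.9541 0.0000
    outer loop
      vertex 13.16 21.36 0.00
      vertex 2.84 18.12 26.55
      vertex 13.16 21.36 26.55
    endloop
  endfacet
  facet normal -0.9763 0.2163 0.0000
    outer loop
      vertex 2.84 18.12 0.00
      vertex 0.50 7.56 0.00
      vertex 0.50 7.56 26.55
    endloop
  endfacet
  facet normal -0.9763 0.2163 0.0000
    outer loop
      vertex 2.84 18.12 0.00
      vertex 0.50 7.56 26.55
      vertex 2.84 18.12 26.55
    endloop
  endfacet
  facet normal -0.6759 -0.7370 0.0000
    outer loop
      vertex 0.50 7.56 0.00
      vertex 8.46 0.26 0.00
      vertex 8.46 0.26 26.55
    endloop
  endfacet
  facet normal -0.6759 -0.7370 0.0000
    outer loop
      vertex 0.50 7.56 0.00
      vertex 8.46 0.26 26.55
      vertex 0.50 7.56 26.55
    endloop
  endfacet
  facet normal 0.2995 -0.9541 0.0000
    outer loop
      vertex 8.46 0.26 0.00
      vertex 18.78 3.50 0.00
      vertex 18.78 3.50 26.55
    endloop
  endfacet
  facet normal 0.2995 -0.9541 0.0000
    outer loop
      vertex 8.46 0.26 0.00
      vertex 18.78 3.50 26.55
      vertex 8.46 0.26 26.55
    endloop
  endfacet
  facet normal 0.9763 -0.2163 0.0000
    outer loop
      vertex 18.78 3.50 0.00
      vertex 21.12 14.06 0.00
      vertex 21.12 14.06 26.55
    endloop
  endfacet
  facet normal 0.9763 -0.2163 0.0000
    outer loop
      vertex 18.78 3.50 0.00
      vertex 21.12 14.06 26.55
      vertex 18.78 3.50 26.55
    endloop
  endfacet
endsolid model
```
; perimeter-only toolpath
G21 ; units = mm
G90 ; absolute positioning
G28 ; home
; layer 1
G0 Z3.32
G0 X21.12 Y14.06
G1 X13.16 Y21.36
G1 X2.84 Y18.12
G1 X0.50 Y7.56
G1 X8.46 Y0.26
G1 X18.78 Y3.50
G1 X21.12 Y14.06
; layer 2
G0 Z6.64
G0 X21.12 Y14.06
G1 X13.16 Y21.36
G1 X2.84 Y18.12
G1 X0.50 Y7.56
G1 X8.46 Y0.26
G1 X18.78 Y3.50
G1 X21.12 Y14.06
; layer 3
G0 Z9.96
G0 X21.12 Y14.06
G1 X13.16 Y21.36
G1 X2.84 Y18.12
G1 X0.50 Y7.56
G1 X8.46 Y0.26
G1 X18.78 Y3.50
G1 X21.12 Y14.06
; layer 4
G0 Z13.28
G0 X21.12 Y14.06
G1 X13.16 Y21.36
G1 X2.84 Y18.12
G1 X0.50 Y7.56
G1 X8.46 Y0.26
G1 X18.78 Y3.50
G1 X21.12 Y14.06
; layer 5
G0 Z16.59
G0 X21.12 Y14.06
G1 X13.16 Y21.36
G1 X2.84 Y18.12
G1 X0.50 Y7.56
G1 X8.46 Y0.26
G1 X18.78 Y3.50
G1 X21.12 Y14.06
; layer 6
G0 Z19.91
G0 X21.12 Y14.06
G1 X13.16 Y21.36
G1 X2.84 Y18.12
G1 X0.50 Y7.56
G1 X8.46 Y0.26
G1 X18.78 Y3.50
G1 X21.12 Y14.06
; layer 7
G0 Z23.23
G0 X21.12 Y14.06
G1 X13.16 Y21.36
G1 X2.84 Y18.12
G1 X0.50 Y7.56
G1 X8.46 Y0.26
G1 X18.78 Y3.50
G1 X21.12 Y14.06
; layer 8
G0 Z26.55
G0 X21.12 Y14.06
G1 X13.16 Y21.36
G1 X2.84 Y18.12
G1 X0.50 Y7.56
G1 X8.46 Y0.26
G1 X18.78 Y3.50
G1 X21.12 Y14.06
M2 ; end

The solid is a regular 6-sided prism (a cylinder approximated with 6 flat sides), circumscribed radius ≈ 10.8 mm, height ≈ 26.6 mm. Slicing at Δz = 3.32 mm — 8 equal slices spanning the solid's height, so layer i sits at z = i·h/8 — gives 8 non-empty perimeters. Each is a 6-segment closed polygon; G0 lifts to the layer z and rapids to the start vertex, then G1 traces the edges.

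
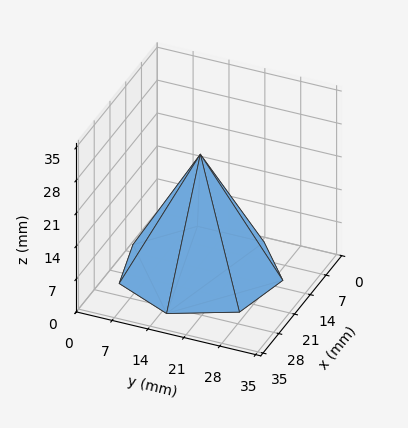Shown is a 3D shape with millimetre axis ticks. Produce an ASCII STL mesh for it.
Reading the render: the shape is a regular 7-sided pyramid, base circumscribed radius ≈ 15 mm, apex at z ≈ 25 mm (dimensions read to the nearest mm from the axis ticks). For the STL, each face is triangulated and given an outward normal.

solid part
  facet normal 0.0000 0.0000 -1.0000
    outer loop
      vertex 11.66 29.62 0.00
      vertex 24.35 26.73 0.00
      vertex 30.00 15.00 0.00
    endloop
  endfacet
  facet normal 0.0000 0.0000 -1.0000
    outer loop
      vertex 1.49 21.51 0.00
      vertex 11.66 29.62 0.00
      vertex 30.00 15.00 0.00
    endloop
  endfacet
  facet normal 0.0000 0.0000 -1.0000
    outer loop
      vertex 1.49 8.49 0.00
      vertex 1.49 21.51 0.00
      vertex 30.00 15.00 0.00
    endloop
  endfacet
  facet normal 0.0000 0.0000 -1.0000
    outer loop
      vertex 11.66 0.38 0.00
      vertex 1.49 8.49 0.00
      vertex 30.00 15.00 0.00
    endloop
  endfacet
  facet normal 0.0000 0.0000 -1.0000
    outer loop
      vertex 24.35 3.27 0.00
      vertex 11.66 0.38 0.00
      vertex 30.00 15.00 0.00
    endloop
  endfacet
  facet normal 0.7926 0.3817 0.4755
    outer loop
      vertex 30.00 15.00 0.00
      vertex 24.35 26.73 0.00
      vertex 15.00 15.00 25.00
    endloop
  endfacet
  facet normal 0.1953 0.8577 0.4755
    outer loop
      vertex 24.35 26.73 0.00
      vertex 11.66 29.62 0.00
      vertex 15.00 15.00 25.00
    endloop
  endfacet
  facet normal -0.5485 0.6878 0.4755
    outer loop
      vertex 11.66 29.62 0.00
      vertex 1.49 21.51 0.00
      vertex 15.00 15.00 25.00
    endloop
  endfacet
  facet normal -0.8798 0.0000 0.4754
    outer loop
      vertex 1.49 21.51 0.00
      vertex 1.49 8.49 0.00
      vertex 15.00 15.00 25.00
    endloop
  endfacet
  facet normal -0.5485 -0.6878 0.4755
    outer loop
      vertex 1.49 8.49 0.00
      vertex 11.66 0.38 0.00
      vertex 15.00 15.00 25.00
    endloop
  endfacet
  facet normal 0.1953 -0.8577 0.4755
    outer loop
      vertex 11.66 0.38 0.00
      vertex 24.35 3.27 0.00
      vertex 15.00 15.00 25.00
    endloop
  endfacet
  facet normal 0.7926 -0.3817 0.4755
    outer loop
      vertex 24.35 3.27 0.00
      vertex 30.00 15.00 0.00
      vertex 15.00 15.00 25.00
    endloop
  endfacet
endsolid part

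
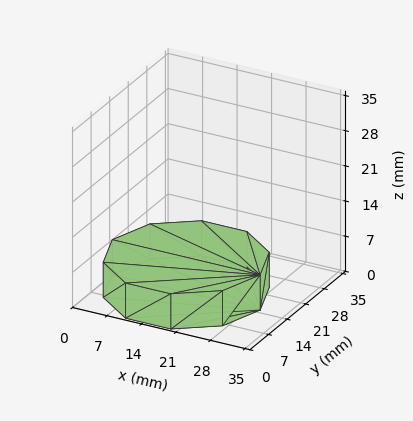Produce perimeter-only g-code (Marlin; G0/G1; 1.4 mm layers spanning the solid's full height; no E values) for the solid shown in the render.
Reading the render: the shape is a regular 10-sided prism (a cylinder approximated with 10 flat sides), circumscribed radius ≈ 15 mm, height ≈ 7 mm (dimensions read to the nearest mm from the axis ticks). For the g-code, the solid's height is divided into equal slices at the stated Δz and each level perimeter traced with G1 moves after a G0 lift.

; perimeter-only toolpath
G21 ; units = mm
G90 ; absolute positioning
G28 ; home
; layer 1
G0 Z1.4
G0 X30.0 Y15.0
G1 X27.1 Y23.8
G1 X19.6 Y29.3
G1 X10.4 Y29.3
G1 X2.9 Y23.8
G1 X0.0 Y15.0
G1 X2.9 Y6.2
G1 X10.4 Y0.7
G1 X19.6 Y0.7
G1 X27.1 Y6.2
G1 X30.0 Y15.0
; layer 2
G0 Z2.8
G0 X30.0 Y15.0
G1 X27.1 Y23.8
G1 X19.6 Y29.3
G1 X10.4 Y29.3
G1 X2.9 Y23.8
G1 X0.0 Y15.0
G1 X2.9 Y6.2
G1 X10.4 Y0.7
G1 X19.6 Y0.7
G1 X27.1 Y6.2
G1 X30.0 Y15.0
; layer 3
G0 Z4.2
G0 X30.0 Y15.0
G1 X27.1 Y23.8
G1 X19.6 Y29.3
G1 X10.4 Y29.3
G1 X2.9 Y23.8
G1 X0.0 Y15.0
G1 X2.9 Y6.2
G1 X10.4 Y0.7
G1 X19.6 Y0.7
G1 X27.1 Y6.2
G1 X30.0 Y15.0
; layer 4
G0 Z5.6
G0 X30.0 Y15.0
G1 X27.1 Y23.8
G1 X19.6 Y29.3
G1 X10.4 Y29.3
G1 X2.9 Y23.8
G1 X0.0 Y15.0
G1 X2.9 Y6.2
G1 X10.4 Y0.7
G1 X19.6 Y0.7
G1 X27.1 Y6.2
G1 X30.0 Y15.0
; layer 5
G0 Z7.0
G0 X30.0 Y15.0
G1 X27.1 Y23.8
G1 X19.6 Y29.3
G1 X10.4 Y29.3
G1 X2.9 Y23.8
G1 X0.0 Y15.0
G1 X2.9 Y6.2
G1 X10.4 Y0.7
G1 X19.6 Y0.7
G1 X27.1 Y6.2
G1 X30.0 Y15.0
M2 ; end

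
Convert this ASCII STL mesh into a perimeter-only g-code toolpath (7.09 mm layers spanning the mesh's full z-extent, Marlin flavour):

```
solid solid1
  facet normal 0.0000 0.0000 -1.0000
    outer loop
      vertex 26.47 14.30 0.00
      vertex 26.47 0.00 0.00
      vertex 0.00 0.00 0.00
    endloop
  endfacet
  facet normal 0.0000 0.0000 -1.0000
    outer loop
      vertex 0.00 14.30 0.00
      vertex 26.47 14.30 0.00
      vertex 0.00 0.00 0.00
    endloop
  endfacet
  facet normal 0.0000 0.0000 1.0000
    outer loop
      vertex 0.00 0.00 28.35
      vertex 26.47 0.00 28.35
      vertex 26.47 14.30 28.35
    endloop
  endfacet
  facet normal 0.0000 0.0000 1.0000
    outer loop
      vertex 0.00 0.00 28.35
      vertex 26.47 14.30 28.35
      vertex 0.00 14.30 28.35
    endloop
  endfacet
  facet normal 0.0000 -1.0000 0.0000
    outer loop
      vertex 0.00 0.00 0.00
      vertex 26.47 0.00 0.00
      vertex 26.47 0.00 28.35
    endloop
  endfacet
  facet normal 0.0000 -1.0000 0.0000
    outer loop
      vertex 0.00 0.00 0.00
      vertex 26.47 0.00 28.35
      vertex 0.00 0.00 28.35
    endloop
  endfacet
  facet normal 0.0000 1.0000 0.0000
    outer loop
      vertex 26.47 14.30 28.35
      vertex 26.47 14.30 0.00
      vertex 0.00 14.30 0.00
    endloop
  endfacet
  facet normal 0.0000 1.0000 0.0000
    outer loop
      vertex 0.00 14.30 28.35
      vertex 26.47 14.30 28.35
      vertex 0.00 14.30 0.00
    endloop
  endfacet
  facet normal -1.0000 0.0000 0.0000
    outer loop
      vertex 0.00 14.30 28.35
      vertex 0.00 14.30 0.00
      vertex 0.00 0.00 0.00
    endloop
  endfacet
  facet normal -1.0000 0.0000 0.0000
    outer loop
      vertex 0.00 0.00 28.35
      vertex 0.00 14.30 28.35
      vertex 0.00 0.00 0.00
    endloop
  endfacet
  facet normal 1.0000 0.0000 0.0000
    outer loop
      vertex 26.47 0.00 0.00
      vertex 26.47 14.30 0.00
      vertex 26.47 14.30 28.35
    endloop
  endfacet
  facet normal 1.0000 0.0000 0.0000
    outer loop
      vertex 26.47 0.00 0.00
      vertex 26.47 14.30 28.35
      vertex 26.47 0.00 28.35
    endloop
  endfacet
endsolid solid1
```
; perimeter-only toolpath
G21 ; units = mm
G90 ; absolute positioning
G28 ; home
; layer 1
G0 Z7.09
G0 X0.00 Y0.00
G1 X26.47 Y0.00
G1 X26.47 Y14.30
G1 X0.00 Y14.30
G1 X0.00 Y0.00
; layer 2
G0 Z14.18
G0 X0.00 Y0.00
G1 X26.47 Y0.00
G1 X26.47 Y14.30
G1 X0.00 Y14.30
G1 X0.00 Y0.00
; layer 3
G0 Z21.26
G0 X0.00 Y0.00
G1 X26.47 Y0.00
G1 X26.47 Y14.30
G1 X0.00 Y14.30
G1 X0.00 Y0.00
; layer 4
G0 Z28.35
G0 X0.00 Y0.00
G1 X26.47 Y0.00
G1 X26.47 Y14.30
G1 X0.00 Y14.30
G1 X0.00 Y0.00
M2 ; end

The solid is a rectangular box, roughly 26.5 × 14.3 mm footprint and 28.4 mm tall. Slicing at Δz = 7.09 mm — 4 equal slices spanning the solid's height, so layer i sits at z = i·h/4 — gives 4 non-empty perimeters. Each is a 4-segment closed polygon; G0 lifts to the layer z and rapids to the start vertex, then G1 traces the edges.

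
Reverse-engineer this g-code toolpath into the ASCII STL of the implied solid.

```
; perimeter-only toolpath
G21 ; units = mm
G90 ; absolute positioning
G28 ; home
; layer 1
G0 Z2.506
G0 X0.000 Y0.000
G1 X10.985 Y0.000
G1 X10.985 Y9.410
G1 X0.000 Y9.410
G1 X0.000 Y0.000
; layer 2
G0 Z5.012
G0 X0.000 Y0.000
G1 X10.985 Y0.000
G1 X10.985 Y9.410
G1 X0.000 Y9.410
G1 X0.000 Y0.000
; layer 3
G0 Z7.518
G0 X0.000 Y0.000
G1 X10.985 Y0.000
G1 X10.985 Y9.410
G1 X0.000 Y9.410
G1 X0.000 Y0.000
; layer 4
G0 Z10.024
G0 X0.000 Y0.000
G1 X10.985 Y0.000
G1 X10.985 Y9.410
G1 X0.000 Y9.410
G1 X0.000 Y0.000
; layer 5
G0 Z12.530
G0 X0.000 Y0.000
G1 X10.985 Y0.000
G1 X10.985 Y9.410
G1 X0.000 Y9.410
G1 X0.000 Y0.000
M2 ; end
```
solid part
  facet normal 0.0000 0.0000 -1.0000
    outer loop
      vertex 10.985 9.410 0.000
      vertex 10.985 0.000 0.000
      vertex 0.000 0.000 0.000
    endloop
  endfacet
  facet normal 0.0000 0.0000 -1.0000
    outer loop
      vertex 0.000 9.410 0.000
      vertex 10.985 9.410 0.000
      vertex 0.000 0.000 0.000
    endloop
  endfacet
  facet normal 0.0000 0.0000 1.0000
    outer loop
      vertex 0.000 0.000 12.530
      vertex 10.985 0.000 12.530
      vertex 10.985 9.410 12.530
    endloop
  endfacet
  facet normal 0.0000 0.0000 1.0000
    outer loop
      vertex 0.000 0.000 12.530
      vertex 10.985 9.410 12.530
      vertex 0.000 9.410 12.530
    endloop
  endfacet
  facet normal 0.0000 -1.0000 0.0000
    outer loop
      vertex 0.000 0.000 0.000
      vertex 10.985 0.000 0.000
      vertex 10.985 0.000 12.530
    endloop
  endfacet
  facet normal 0.0000 -1.0000 0.0000
    outer loop
      vertex 0.000 0.000 0.000
      vertex 10.985 0.000 12.530
      vertex 0.000 0.000 12.530
    endloop
  endfacet
  facet normal 0.0000 1.0000 0.0000
    outer loop
      vertex 10.985 9.410 12.530
      vertex 10.985 9.410 0.000
      vertex 0.000 9.410 0.000
    endloop
  endfacet
  facet normal 0.0000 1.0000 0.0000
    outer loop
      vertex 0.000 9.410 12.530
      vertex 10.985 9.410 12.530
      vertex 0.000 9.410 0.000
    endloop
  endfacet
  facet normal -1.0000 0.0000 0.0000
    outer loop
      vertex 0.000 9.410 12.530
      vertex 0.000 9.410 0.000
      vertex 0.000 0.000 0.000
    endloop
  endfacet
  facet normal -1.0000 0.0000 0.0000
    outer loop
      vertex 0.000 0.000 12.530
      vertex 0.000 9.410 12.530
      vertex 0.000 0.000 0.000
    endloop
  endfacet
  facet normal 1.0000 0.0000 0.0000
    outer loop
      vertex 10.985 0.000 0.000
      vertex 10.985 9.410 0.000
      vertex 10.985 9.410 12.530
    endloop
  endfacet
  facet normal 1.0000 0.0000 0.0000
    outer loop
      vertex 10.985 0.000 0.000
      vertex 10.985 9.410 12.530
      vertex 10.985 0.000 12.530
    endloop
  endfacet
endsolid part

The G0 Z moves step by Δz≈2.506 mm. Every layer's G1 loop is the same polygon, so the solid is a straight extrusion of it from z=0 to z≈12.5. Closing with flat bottom and top caps and triangulating gives 12 facets — a rectangular box, roughly 11 × 9.41 mm footprint and 12.5 mm tall.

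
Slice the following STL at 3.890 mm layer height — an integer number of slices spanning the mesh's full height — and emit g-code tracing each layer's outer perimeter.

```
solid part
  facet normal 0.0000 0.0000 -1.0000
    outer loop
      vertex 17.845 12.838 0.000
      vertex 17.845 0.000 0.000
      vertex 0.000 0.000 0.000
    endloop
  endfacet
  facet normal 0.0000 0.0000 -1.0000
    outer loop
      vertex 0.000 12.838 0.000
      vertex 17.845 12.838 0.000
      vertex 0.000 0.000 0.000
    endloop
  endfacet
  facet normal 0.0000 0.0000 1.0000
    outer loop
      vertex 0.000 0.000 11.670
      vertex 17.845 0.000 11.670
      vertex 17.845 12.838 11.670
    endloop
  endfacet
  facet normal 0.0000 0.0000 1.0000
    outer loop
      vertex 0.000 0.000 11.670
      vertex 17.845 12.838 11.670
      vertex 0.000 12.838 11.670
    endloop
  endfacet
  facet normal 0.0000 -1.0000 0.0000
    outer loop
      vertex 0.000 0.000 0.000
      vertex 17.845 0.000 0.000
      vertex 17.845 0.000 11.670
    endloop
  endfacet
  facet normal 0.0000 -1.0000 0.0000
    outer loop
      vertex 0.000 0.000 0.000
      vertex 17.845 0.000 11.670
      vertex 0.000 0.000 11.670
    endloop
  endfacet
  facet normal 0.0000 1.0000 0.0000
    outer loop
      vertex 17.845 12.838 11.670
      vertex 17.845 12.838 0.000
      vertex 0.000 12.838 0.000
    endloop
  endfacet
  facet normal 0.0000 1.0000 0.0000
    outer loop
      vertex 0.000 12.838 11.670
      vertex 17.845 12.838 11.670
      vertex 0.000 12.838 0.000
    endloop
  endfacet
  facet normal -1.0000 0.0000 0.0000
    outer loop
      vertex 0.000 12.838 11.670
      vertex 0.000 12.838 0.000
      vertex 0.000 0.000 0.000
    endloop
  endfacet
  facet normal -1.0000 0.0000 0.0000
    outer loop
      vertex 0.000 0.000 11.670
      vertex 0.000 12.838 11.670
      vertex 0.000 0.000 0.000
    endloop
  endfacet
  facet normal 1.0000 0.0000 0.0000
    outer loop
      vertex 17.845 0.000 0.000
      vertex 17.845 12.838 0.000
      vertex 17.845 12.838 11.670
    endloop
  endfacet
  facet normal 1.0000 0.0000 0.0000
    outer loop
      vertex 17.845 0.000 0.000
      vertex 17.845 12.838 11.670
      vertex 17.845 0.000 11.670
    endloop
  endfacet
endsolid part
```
; perimeter-only toolpath
G21 ; units = mm
G90 ; absolute positioning
G28 ; home
; layer 1
G0 Z3.890
G0 X0.000 Y0.000
G1 X17.845 Y0.000
G1 X17.845 Y12.838
G1 X0.000 Y12.838
G1 X0.000 Y0.000
; layer 2
G0 Z7.780
G0 X0.000 Y0.000
G1 X17.845 Y0.000
G1 X17.845 Y12.838
G1 X0.000 Y12.838
G1 X0.000 Y0.000
; layer 3
G0 Z11.670
G0 X0.000 Y0.000
G1 X17.845 Y0.000
G1 X17.845 Y12.838
G1 X0.000 Y12.838
G1 X0.000 Y0.000
M2 ; end

The solid is a rectangular box, roughly 17.8 × 12.8 mm footprint and 11.7 mm tall. Slicing at Δz = 3.890 mm — 3 equal slices spanning the solid's height, so layer i sits at z = i·h/3 — gives 3 non-empty perimeters. Each is a 4-segment closed polygon; G0 lifts to the layer z and rapids to the start vertex, then G1 traces the edges.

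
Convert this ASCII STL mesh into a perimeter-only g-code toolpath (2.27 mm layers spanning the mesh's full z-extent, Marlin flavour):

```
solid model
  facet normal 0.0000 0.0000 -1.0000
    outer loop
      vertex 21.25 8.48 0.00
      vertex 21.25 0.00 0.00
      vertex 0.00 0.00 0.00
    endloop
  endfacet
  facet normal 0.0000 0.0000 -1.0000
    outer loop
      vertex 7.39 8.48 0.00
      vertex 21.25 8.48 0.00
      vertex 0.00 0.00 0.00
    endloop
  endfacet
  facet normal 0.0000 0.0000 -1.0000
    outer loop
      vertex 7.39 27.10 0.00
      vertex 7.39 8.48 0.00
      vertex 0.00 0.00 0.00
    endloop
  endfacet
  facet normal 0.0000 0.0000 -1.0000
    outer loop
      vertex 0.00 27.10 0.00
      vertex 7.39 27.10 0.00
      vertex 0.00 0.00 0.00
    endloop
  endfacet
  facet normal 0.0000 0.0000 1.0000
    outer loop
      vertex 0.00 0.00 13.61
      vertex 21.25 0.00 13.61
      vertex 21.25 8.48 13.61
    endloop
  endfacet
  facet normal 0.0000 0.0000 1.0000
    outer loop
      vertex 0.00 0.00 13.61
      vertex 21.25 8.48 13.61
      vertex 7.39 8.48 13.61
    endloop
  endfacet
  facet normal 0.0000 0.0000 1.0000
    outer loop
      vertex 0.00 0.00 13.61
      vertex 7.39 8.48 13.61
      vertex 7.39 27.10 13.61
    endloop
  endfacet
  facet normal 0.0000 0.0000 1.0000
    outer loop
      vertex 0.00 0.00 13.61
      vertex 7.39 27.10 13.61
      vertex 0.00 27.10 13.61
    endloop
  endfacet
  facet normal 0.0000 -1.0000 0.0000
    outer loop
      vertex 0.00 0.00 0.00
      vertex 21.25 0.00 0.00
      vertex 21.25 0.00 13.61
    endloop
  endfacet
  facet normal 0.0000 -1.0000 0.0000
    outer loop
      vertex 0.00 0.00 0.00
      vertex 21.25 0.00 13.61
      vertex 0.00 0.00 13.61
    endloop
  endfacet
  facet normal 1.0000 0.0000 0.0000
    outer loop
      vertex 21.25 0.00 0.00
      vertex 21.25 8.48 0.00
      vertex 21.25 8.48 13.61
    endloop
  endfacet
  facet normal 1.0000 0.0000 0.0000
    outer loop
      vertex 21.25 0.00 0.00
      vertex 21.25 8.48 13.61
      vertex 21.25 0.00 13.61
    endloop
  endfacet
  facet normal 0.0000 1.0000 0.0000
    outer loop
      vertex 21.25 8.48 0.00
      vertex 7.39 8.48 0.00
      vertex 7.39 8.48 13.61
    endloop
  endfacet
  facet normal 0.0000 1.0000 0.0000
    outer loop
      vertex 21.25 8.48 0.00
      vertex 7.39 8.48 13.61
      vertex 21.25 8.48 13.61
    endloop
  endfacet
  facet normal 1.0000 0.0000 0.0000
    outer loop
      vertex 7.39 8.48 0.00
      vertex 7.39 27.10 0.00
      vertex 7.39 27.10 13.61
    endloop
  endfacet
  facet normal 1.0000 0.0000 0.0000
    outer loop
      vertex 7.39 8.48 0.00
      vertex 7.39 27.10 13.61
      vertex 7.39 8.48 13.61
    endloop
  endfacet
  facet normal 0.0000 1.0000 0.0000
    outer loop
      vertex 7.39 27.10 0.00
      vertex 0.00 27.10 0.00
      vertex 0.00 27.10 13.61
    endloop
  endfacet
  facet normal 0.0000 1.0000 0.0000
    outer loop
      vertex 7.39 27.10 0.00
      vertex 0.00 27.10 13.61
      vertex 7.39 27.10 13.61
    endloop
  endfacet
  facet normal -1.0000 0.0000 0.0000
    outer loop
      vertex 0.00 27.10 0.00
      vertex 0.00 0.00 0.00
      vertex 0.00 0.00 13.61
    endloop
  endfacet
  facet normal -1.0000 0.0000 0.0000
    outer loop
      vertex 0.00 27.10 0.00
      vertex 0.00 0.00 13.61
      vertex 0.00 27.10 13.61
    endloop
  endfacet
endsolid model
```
; perimeter-only toolpath
G21 ; units = mm
G90 ; absolute positioning
G28 ; home
; layer 1
G0 Z2.27
G0 X0.00 Y0.00
G1 X21.25 Y0.00
G1 X21.25 Y8.48
G1 X7.39 Y8.48
G1 X7.39 Y27.10
G1 X0.00 Y27.10
G1 X0.00 Y0.00
; layer 2
G0 Z4.54
G0 X0.00 Y0.00
G1 X21.25 Y0.00
G1 X21.25 Y8.48
G1 X7.39 Y8.48
G1 X7.39 Y27.10
G1 X0.00 Y27.10
G1 X0.00 Y0.00
; layer 3
G0 Z6.80
G0 X0.00 Y0.00
G1 X21.25 Y0.00
G1 X21.25 Y8.48
G1 X7.39 Y8.48
G1 X7.39 Y27.10
G1 X0.00 Y27.10
G1 X0.00 Y0.00
; layer 4
G0 Z9.07
G0 X0.00 Y0.00
G1 X21.25 Y0.00
G1 X21.25 Y8.48
G1 X7.39 Y8.48
G1 X7.39 Y27.10
G1 X0.00 Y27.10
G1 X0.00 Y0.00
; layer 5
G0 Z11.34
G0 X0.00 Y0.00
G1 X21.25 Y0.00
G1 X21.25 Y8.48
G1 X7.39 Y8.48
G1 X7.39 Y27.10
G1 X0.00 Y27.10
G1 X0.00 Y0.00
; layer 6
G0 Z13.61
G0 X0.00 Y0.00
G1 X21.25 Y0.00
G1 X21.25 Y8.48
G1 X7.39 Y8.48
G1 X7.39 Y27.10
G1 X0.00 Y27.10
G1 X0.00 Y0.00
M2 ; end

The solid is an L-shaped prism: outer 21.2 × 27.1 mm, arm thicknesses ≈ 8.48 mm (horizontal) and 7.39 mm (vertical), extruded 13.6 mm in z. Slicing at Δz = 2.27 mm — 6 equal slices spanning the solid's height, so layer i sits at z = i·h/6 — gives 6 non-empty perimeters. Each is a 6-segment closed polygon; G0 lifts to the layer z and rapids to the start vertex, then G1 traces the edges.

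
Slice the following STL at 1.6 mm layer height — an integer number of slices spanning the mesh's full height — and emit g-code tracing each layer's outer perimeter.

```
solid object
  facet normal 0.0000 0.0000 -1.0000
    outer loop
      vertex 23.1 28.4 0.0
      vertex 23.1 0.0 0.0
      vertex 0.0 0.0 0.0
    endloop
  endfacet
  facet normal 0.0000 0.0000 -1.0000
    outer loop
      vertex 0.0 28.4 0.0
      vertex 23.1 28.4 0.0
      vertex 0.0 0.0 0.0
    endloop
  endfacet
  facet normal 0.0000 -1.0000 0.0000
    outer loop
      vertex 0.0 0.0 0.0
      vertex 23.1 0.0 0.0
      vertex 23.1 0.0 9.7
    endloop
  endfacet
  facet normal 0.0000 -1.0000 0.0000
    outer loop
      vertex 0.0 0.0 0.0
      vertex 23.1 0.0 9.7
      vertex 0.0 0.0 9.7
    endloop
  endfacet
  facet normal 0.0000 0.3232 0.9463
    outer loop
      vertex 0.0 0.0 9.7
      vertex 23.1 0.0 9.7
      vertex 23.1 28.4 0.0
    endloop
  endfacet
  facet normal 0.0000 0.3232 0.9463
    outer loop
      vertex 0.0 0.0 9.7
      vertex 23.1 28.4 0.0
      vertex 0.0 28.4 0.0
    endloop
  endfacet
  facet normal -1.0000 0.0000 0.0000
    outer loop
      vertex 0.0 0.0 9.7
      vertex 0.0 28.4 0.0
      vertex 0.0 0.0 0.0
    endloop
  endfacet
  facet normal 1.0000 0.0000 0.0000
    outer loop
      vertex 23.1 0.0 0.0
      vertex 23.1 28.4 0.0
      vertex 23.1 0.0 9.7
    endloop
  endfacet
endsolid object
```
; perimeter-only toolpath
G21 ; units = mm
G90 ; absolute positioning
G28 ; home
; layer 1
G0 Z1.6
G0 X0.0 Y0.0
G1 X23.1 Y0.0
G1 X23.1 Y23.7
G1 X0.0 Y23.7
G1 X0.0 Y0.0
; layer 2
G0 Z3.2
G0 X0.0 Y0.0
G1 X23.1 Y0.0
G1 X23.1 Y18.9
G1 X0.0 Y18.9
G1 X0.0 Y0.0
; layer 3
G0 Z4.8
G0 X0.0 Y0.0
G1 X23.1 Y0.0
G1 X23.1 Y14.2
G1 X0.0 Y14.2
G1 X0.0 Y0.0
; layer 4
G0 Z6.5
G0 X0.0 Y0.0
G1 X23.1 Y0.0
G1 X23.1 Y9.5
G1 X0.0 Y9.5
G1 X0.0 Y0.0
; layer 5
G0 Z8.1
G0 X0.0 Y0.0
G1 X23.1 Y0.0
G1 X23.1 Y4.7
G1 X0.0 Y4.7
G1 X0.0 Y0.0
M2 ; end

The solid is a wedge (ramp): 23.1 × 28.4 mm base, rising to 9.7 mm along the y=0 edge and sloping linearly to z=0 at y=28.4. Slicing at Δz = 1.6 mm — 6 equal slices spanning the solid's height, so layer i sits at z = i·h/6 — gives 5 non-empty perimeters. Each is a 4-segment closed polygon; G0 lifts to the layer z and rapids to the start vertex, then G1 traces the edges. The cross-section shrinks linearly with z (the slice at the apex is degenerate and omitted).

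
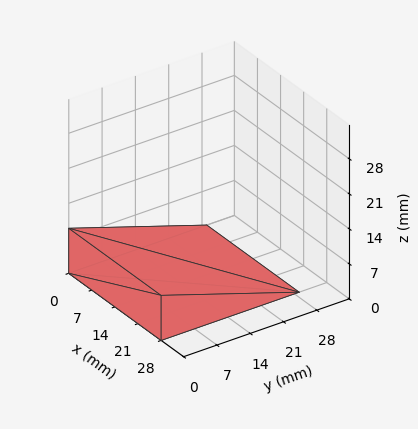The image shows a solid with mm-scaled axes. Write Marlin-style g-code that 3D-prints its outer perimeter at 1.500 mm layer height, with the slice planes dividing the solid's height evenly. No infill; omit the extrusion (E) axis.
Reading the render: the shape is a wedge (ramp): 28 × 29 mm base, rising to 9 mm along the y=0 edge and sloping linearly to z=0 at y=29 (dimensions read to the nearest mm from the axis ticks). For the g-code, the solid's height is divided into equal slices at the stated Δz and each level perimeter traced with G1 moves after a G0 lift.

; perimeter-only toolpath
G21 ; units = mm
G90 ; absolute positioning
G28 ; home
; layer 1
G0 Z1.500
G0 X0.000 Y0.000
G1 X28.000 Y0.000
G1 X28.000 Y24.167
G1 X0.000 Y24.167
G1 X0.000 Y0.000
; layer 2
G0 Z3.000
G0 X0.000 Y0.000
G1 X28.000 Y0.000
G1 X28.000 Y19.333
G1 X0.000 Y19.333
G1 X0.000 Y0.000
; layer 3
G0 Z4.500
G0 X0.000 Y0.000
G1 X28.000 Y0.000
G1 X28.000 Y14.500
G1 X0.000 Y14.500
G1 X0.000 Y0.000
; layer 4
G0 Z6.000
G0 X0.000 Y0.000
G1 X28.000 Y0.000
G1 X28.000 Y9.667
G1 X0.000 Y9.667
G1 X0.000 Y0.000
; layer 5
G0 Z7.500
G0 X0.000 Y0.000
G1 X28.000 Y0.000
G1 X28.000 Y4.833
G1 X0.000 Y4.833
G1 X0.000 Y0.000
M2 ; end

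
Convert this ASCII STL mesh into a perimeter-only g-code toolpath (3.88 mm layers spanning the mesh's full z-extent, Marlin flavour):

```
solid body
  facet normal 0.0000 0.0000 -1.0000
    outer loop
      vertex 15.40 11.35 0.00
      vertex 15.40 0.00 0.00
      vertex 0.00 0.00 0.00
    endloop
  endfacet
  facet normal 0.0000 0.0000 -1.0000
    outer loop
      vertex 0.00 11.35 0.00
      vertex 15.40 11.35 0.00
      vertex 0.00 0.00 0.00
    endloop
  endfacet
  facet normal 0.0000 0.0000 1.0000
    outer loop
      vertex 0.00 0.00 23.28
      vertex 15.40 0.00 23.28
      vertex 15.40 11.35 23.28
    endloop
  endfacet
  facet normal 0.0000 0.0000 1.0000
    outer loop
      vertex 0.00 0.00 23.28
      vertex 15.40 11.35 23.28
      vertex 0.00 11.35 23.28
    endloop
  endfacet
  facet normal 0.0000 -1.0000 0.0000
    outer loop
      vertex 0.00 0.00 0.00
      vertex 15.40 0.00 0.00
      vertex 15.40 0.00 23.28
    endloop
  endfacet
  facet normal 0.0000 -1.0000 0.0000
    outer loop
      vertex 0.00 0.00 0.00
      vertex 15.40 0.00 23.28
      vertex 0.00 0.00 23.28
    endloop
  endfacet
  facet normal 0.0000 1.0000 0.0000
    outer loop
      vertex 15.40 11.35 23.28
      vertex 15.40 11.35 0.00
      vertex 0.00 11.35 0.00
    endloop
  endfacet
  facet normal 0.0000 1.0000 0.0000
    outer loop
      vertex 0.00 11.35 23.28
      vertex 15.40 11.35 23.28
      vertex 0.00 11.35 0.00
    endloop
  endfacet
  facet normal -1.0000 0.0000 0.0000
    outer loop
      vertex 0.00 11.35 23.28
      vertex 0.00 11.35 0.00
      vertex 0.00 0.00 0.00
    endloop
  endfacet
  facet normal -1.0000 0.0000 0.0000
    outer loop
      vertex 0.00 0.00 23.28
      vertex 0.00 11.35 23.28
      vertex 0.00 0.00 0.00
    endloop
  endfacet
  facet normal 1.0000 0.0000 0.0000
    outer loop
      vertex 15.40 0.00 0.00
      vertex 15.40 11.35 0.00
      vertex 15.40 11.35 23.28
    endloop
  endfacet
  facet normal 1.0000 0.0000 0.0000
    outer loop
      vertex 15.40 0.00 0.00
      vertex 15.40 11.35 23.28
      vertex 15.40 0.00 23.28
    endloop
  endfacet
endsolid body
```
; perimeter-only toolpath
G21 ; units = mm
G90 ; absolute positioning
G28 ; home
; layer 1
G0 Z3.88
G0 X0.00 Y0.00
G1 X15.40 Y0.00
G1 X15.40 Y11.35
G1 X0.00 Y11.35
G1 X0.00 Y0.00
; layer 2
G0 Z7.76
G0 X0.00 Y0.00
G1 X15.40 Y0.00
G1 X15.40 Y11.35
G1 X0.00 Y11.35
G1 X0.00 Y0.00
; layer 3
G0 Z11.64
G0 X0.00 Y0.00
G1 X15.40 Y0.00
G1 X15.40 Y11.35
G1 X0.00 Y11.35
G1 X0.00 Y0.00
; layer 4
G0 Z15.52
G0 X0.00 Y0.00
G1 X15.40 Y0.00
G1 X15.40 Y11.35
G1 X0.00 Y11.35
G1 X0.00 Y0.00
; layer 5
G0 Z19.40
G0 X0.00 Y0.00
G1 X15.40 Y0.00
G1 X15.40 Y11.35
G1 X0.00 Y11.35
G1 X0.00 Y0.00
; layer 6
G0 Z23.28
G0 X0.00 Y0.00
G1 X15.40 Y0.00
G1 X15.40 Y11.35
G1 X0.00 Y11.35
G1 X0.00 Y0.00
M2 ; end

The solid is a rectangular box, roughly 15.4 × 11.3 mm footprint and 23.3 mm tall. Slicing at Δz = 3.88 mm — 6 equal slices spanning the solid's height, so layer i sits at z = i·h/6 — gives 6 non-empty perimeters. Each is a 4-segment closed polygon; G0 lifts to the layer z and rapids to the start vertex, then G1 traces the edges.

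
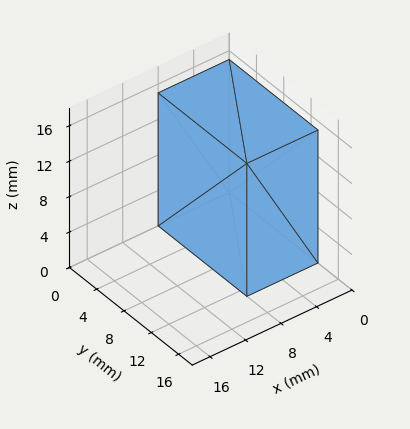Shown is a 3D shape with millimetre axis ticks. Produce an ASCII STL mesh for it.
Reading the render: the shape is a rectangular box, roughly 8 × 13 mm footprint and 15 mm tall (dimensions read to the nearest mm from the axis ticks). For the STL, each face is triangulated and given an outward normal.

solid part
  facet normal 0.0000 0.0000 -1.0000
    outer loop
      vertex 8.00 13.00 0.00
      vertex 8.00 0.00 0.00
      vertex 0.00 0.00 0.00
    endloop
  endfacet
  facet normal 0.0000 0.0000 -1.0000
    outer loop
      vertex 0.00 13.00 0.00
      vertex 8.00 13.00 0.00
      vertex 0.00 0.00 0.00
    endloop
  endfacet
  facet normal 0.0000 0.0000 1.0000
    outer loop
      vertex 0.00 0.00 15.00
      vertex 8.00 0.00 15.00
      vertex 8.00 13.00 15.00
    endloop
  endfacet
  facet normal 0.0000 0.0000 1.0000
    outer loop
      vertex 0.00 0.00 15.00
      vertex 8.00 13.00 15.00
      vertex 0.00 13.00 15.00
    endloop
  endfacet
  facet normal 0.0000 -1.0000 0.0000
    outer loop
      vertex 0.00 0.00 0.00
      vertex 8.00 0.00 0.00
      vertex 8.00 0.00 15.00
    endloop
  endfacet
  facet normal 0.0000 -1.0000 0.0000
    outer loop
      vertex 0.00 0.00 0.00
      vertex 8.00 0.00 15.00
      vertex 0.00 0.00 15.00
    endloop
  endfacet
  facet normal 0.0000 1.0000 0.0000
    outer loop
      vertex 8.00 13.00 15.00
      vertex 8.00 13.00 0.00
      vertex 0.00 13.00 0.00
    endloop
  endfacet
  facet normal 0.0000 1.0000 0.0000
    outer loop
      vertex 0.00 13.00 15.00
      vertex 8.00 13.00 15.00
      vertex 0.00 13.00 0.00
    endloop
  endfacet
  facet normal -1.0000 0.0000 0.0000
    outer loop
      vertex 0.00 13.00 15.00
      vertex 0.00 13.00 0.00
      vertex 0.00 0.00 0.00
    endloop
  endfacet
  facet normal -1.0000 0.0000 0.0000
    outer loop
      vertex 0.00 0.00 15.00
      vertex 0.00 13.00 15.00
      vertex 0.00 0.00 0.00
    endloop
  endfacet
  facet normal 1.0000 0.0000 0.0000
    outer loop
      vertex 8.00 0.00 0.00
      vertex 8.00 13.00 0.00
      vertex 8.00 13.00 15.00
    endloop
  endfacet
  facet normal 1.0000 0.0000 0.0000
    outer loop
      vertex 8.00 0.00 0.00
      vertex 8.00 13.00 15.00
      vertex 8.00 0.00 15.00
    endloop
  endfacet
endsolid part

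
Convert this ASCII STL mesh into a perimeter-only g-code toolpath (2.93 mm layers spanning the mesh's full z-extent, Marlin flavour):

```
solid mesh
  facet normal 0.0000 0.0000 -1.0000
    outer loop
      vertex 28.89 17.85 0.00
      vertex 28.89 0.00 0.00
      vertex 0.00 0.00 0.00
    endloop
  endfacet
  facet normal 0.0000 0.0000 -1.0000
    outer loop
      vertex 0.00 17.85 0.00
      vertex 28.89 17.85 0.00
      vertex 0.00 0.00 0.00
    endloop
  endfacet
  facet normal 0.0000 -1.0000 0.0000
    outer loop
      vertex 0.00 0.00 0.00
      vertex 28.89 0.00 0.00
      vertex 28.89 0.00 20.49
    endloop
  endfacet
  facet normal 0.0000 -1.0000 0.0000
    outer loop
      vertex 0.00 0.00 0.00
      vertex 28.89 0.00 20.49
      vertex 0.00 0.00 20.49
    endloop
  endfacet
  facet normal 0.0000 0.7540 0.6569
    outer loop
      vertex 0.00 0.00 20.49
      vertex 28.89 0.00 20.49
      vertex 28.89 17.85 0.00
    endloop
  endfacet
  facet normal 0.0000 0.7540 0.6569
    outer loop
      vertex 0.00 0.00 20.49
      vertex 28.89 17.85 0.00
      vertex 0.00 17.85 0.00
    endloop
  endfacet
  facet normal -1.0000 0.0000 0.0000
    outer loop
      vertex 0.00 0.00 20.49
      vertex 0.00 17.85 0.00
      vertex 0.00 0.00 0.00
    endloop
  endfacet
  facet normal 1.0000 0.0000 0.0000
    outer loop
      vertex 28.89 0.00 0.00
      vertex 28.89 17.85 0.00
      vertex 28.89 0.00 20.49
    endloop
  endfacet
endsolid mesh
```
; perimeter-only toolpath
G21 ; units = mm
G90 ; absolute positioning
G28 ; home
; layer 1
G0 Z2.93
G0 X0.00 Y0.00
G1 X28.89 Y0.00
G1 X28.89 Y15.30
G1 X0.00 Y15.30
G1 X0.00 Y0.00
; layer 2
G0 Z5.85
G0 X0.00 Y0.00
G1 X28.89 Y0.00
G1 X28.89 Y12.75
G1 X0.00 Y12.75
G1 X0.00 Y0.00
; layer 3
G0 Z8.78
G0 X0.00 Y0.00
G1 X28.89 Y0.00
G1 X28.89 Y10.20
G1 X0.00 Y10.20
G1 X0.00 Y0.00
; layer 4
G0 Z11.71
G0 X0.00 Y0.00
G1 X28.89 Y0.00
G1 X28.89 Y7.65
G1 X0.00 Y7.65
G1 X0.00 Y0.00
; layer 5
G0 Z14.64
G0 X0.00 Y0.00
G1 X28.89 Y0.00
G1 X28.89 Y5.10
G1 X0.00 Y5.10
G1 X0.00 Y0.00
; layer 6
G0 Z17.56
G0 X0.00 Y0.00
G1 X28.89 Y0.00
G1 X28.89 Y2.55
G1 X0.00 Y2.55
G1 X0.00 Y0.00
M2 ; end

The solid is a wedge (ramp): 28.9 × 17.9 mm base, rising to 20.5 mm along the y=0 edge and sloping linearly to z=0 at y=17.9. Slicing at Δz = 2.93 mm — 7 equal slices spanning the solid's height, so layer i sits at z = i·h/7 — gives 6 non-empty perimeters. Each is a 4-segment closed polygon; G0 lifts to the layer z and rapids to the start vertex, then G1 traces the edges. The cross-section shrinks linearly with z (the slice at the apex is degenerate and omitted).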